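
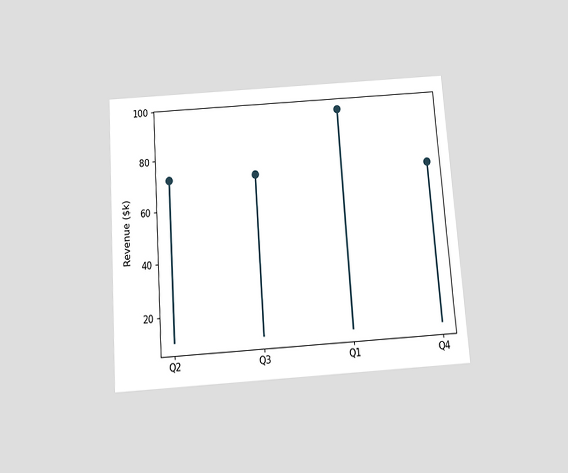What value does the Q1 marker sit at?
The chart is tilted about 4° counter-clockwise and viewed slightly from below. The Q1 marker sits at $96k.

$96k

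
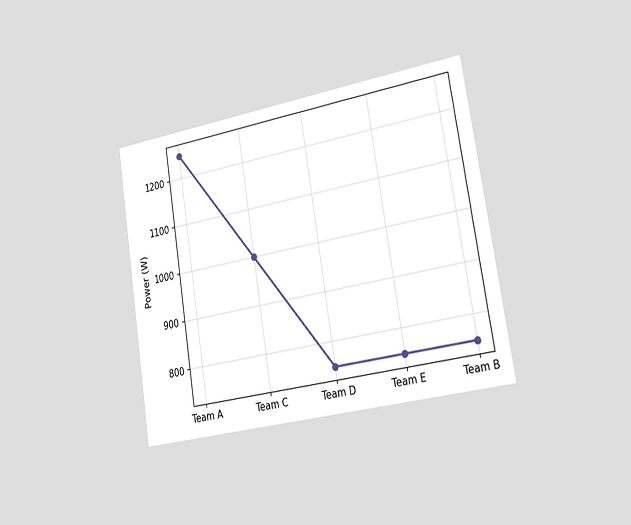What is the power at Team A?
The chart is tilted about 9° counter-clockwise and viewed slightly from the right. At Team A, the line is at 1250W.

1250W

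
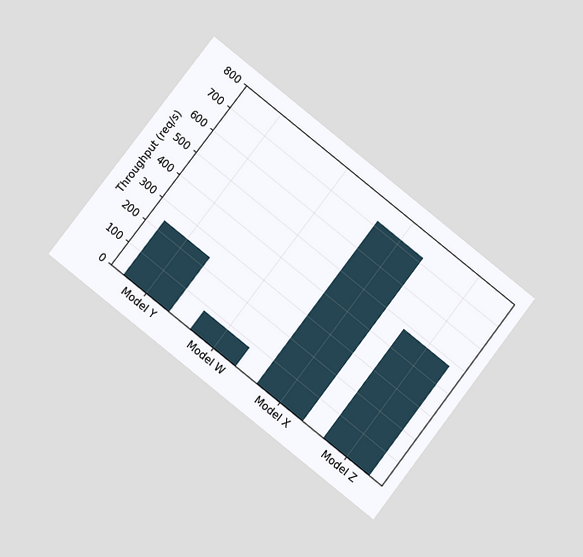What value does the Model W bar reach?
The chart is tilted about 38° clockwise and viewed at a slight angle. Reading along the chart's y-axis, the Model W bar reaches 80req/s.

80req/s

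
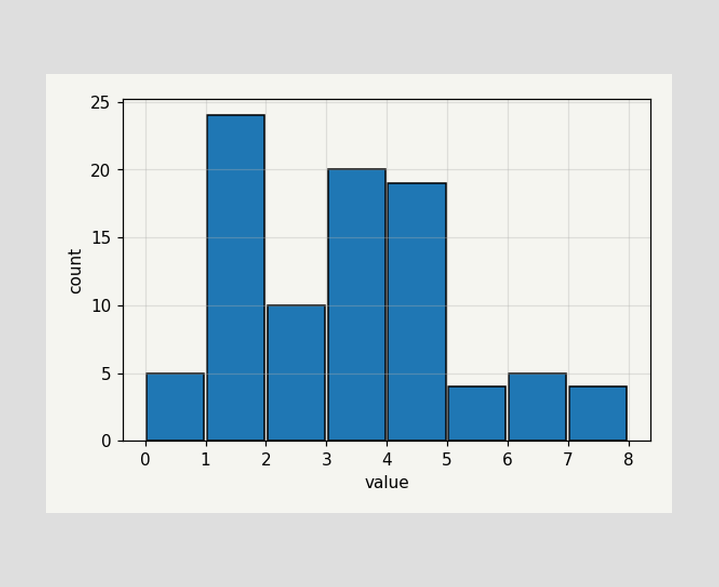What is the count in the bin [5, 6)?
The [5, 6) bin has height 4.

4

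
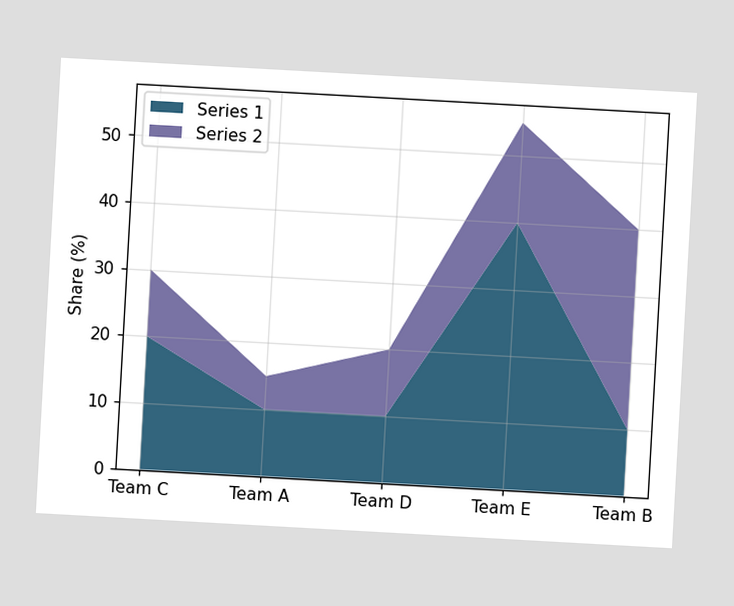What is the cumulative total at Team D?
The chart is tilted about 3° clockwise. The stacked total at Team D reaches 20%.

20%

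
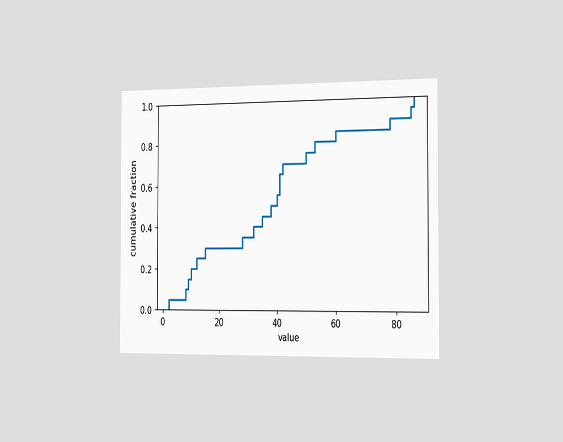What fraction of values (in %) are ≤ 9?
15%

The chart is viewed slightly from the right. At x=9 the ECDF step is at 15%.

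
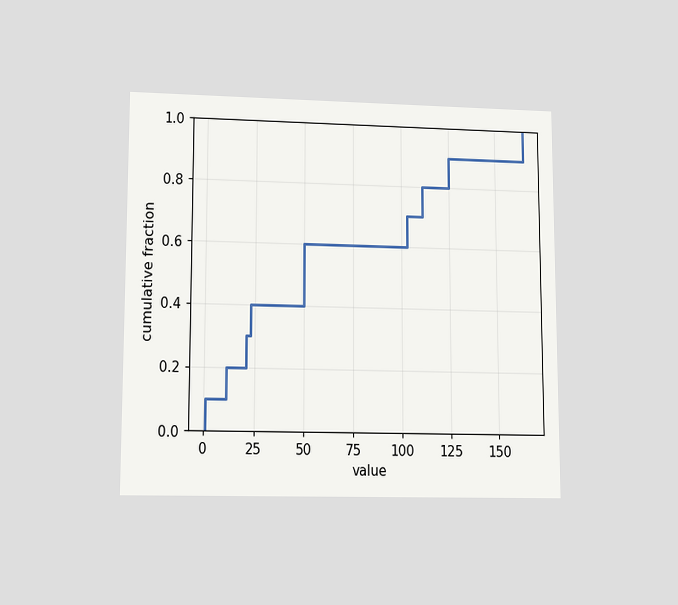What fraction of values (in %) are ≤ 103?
The chart is viewed at a slight angle. At x=103 the ECDF step is at 70%.

70%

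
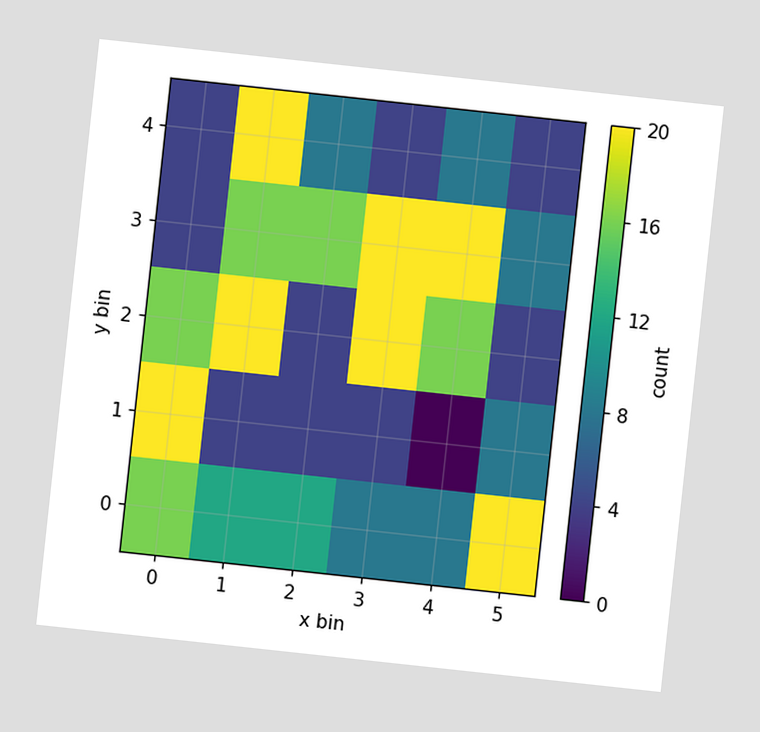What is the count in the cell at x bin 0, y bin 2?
The chart is tilted about 6° clockwise. Matching the cell (0, 2) against the colorbar gives 16.

16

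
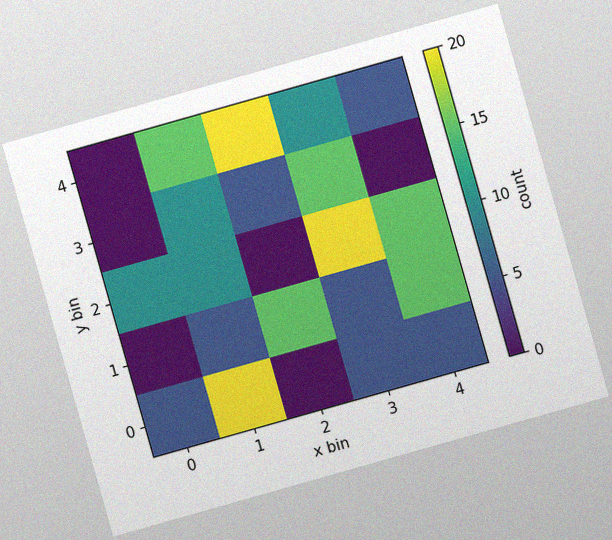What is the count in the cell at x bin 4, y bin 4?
5

The chart is tilted about 16° counter-clockwise, with some photo noise. Matching the cell (4, 4) against the colorbar gives 5.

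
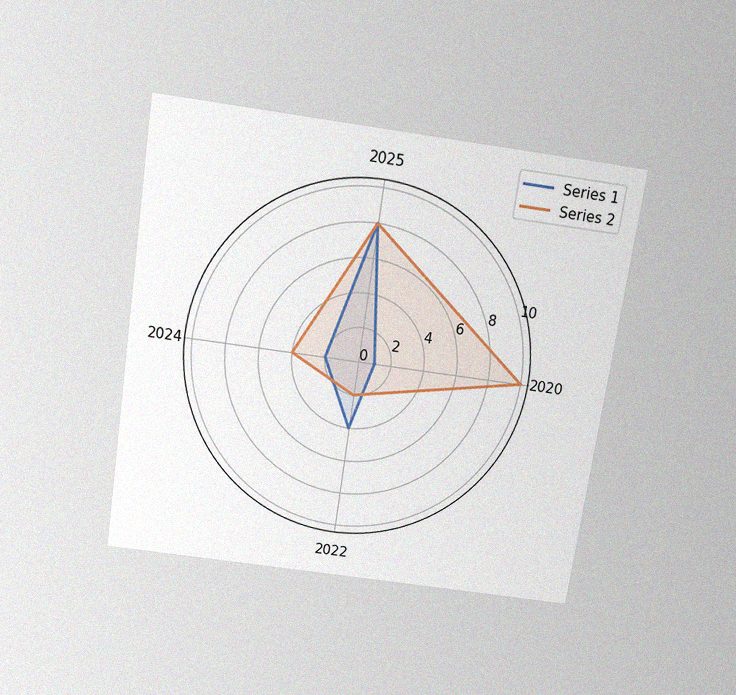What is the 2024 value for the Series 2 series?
The chart is tilted about 8° clockwise and viewed slightly from above, with some photo noise. On the 2024 axis, Series 2 reaches 4.

4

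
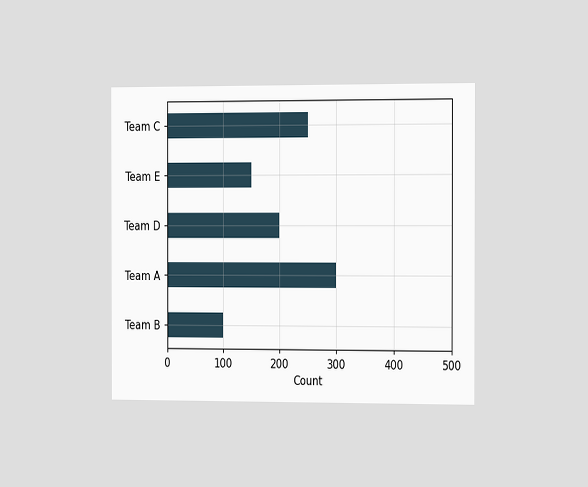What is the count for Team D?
200

The chart is viewed slightly from the right. Reading along the chart's x-axis, the Team D bar reaches 200.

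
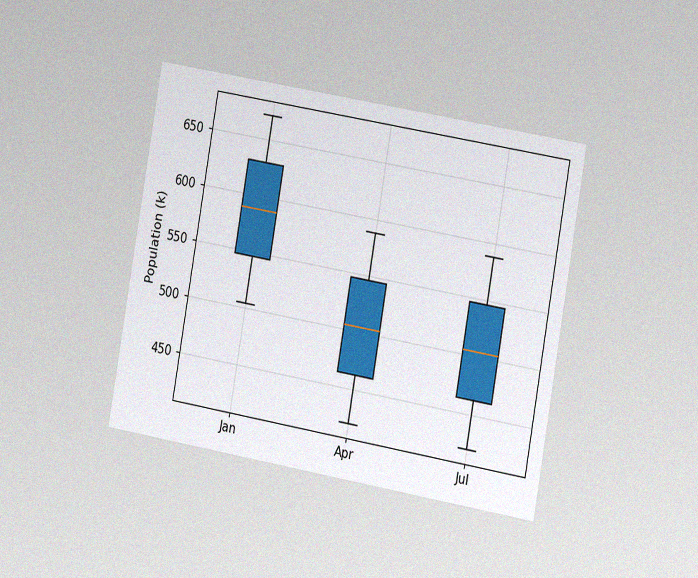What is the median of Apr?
The chart is tilted about 10° clockwise and viewed slightly from the right, with some photo noise. The median line in the Apr box sits at 504k.

504k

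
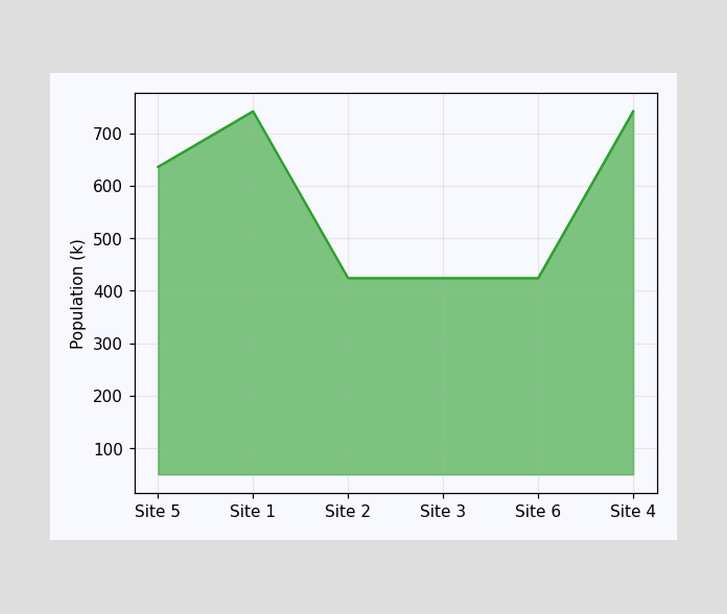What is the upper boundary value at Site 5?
At Site 5 the upper boundary is at 636k.

636k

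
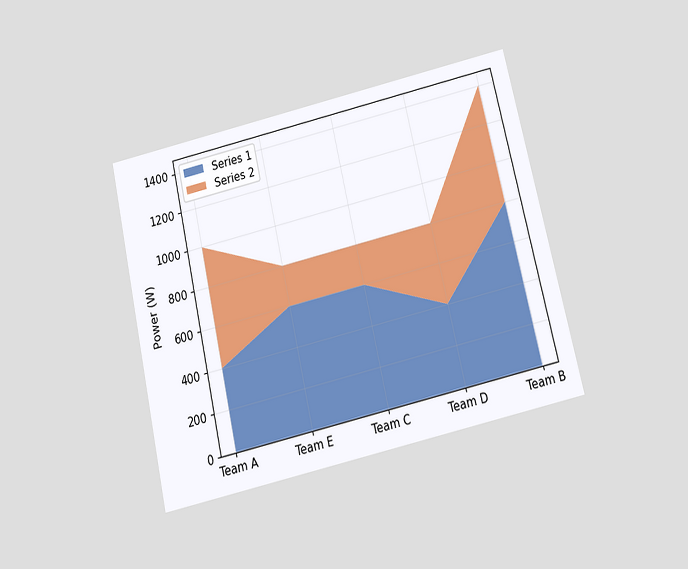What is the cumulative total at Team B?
The chart is tilted about 13° counter-clockwise and viewed slightly from below. The stacked total at Team B reaches 1400W.

1400W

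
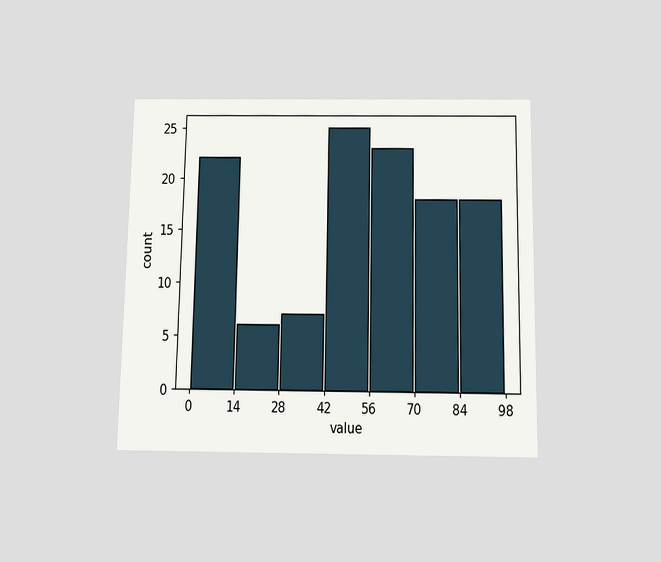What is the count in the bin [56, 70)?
23

The chart is viewed slightly from below. The [56, 70) bin has height 23.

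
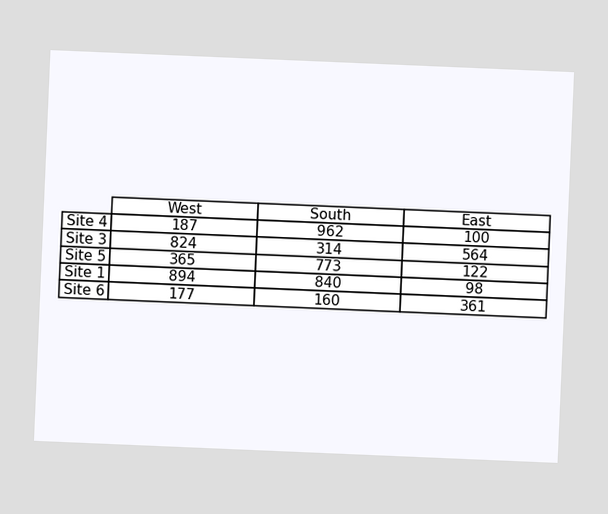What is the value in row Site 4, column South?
The chart is tilted about 2° clockwise. The (Site 4, South) cell reads 962.

962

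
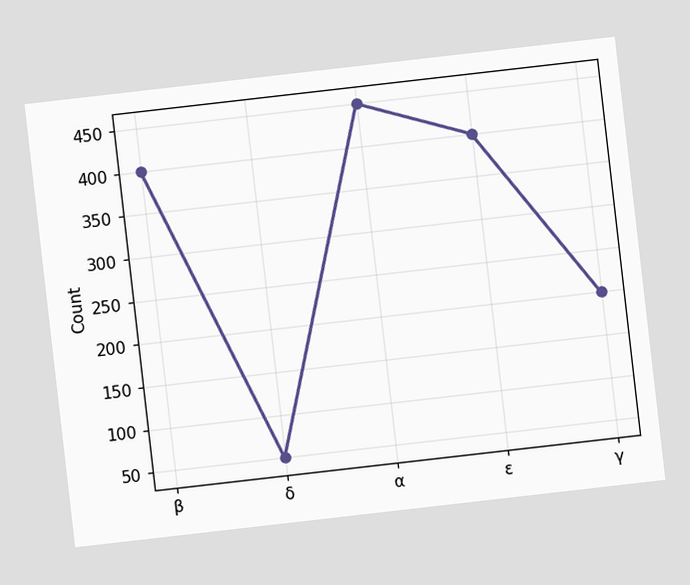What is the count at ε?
400

The chart is tilted about 7° counter-clockwise. At ε, the line is at 400.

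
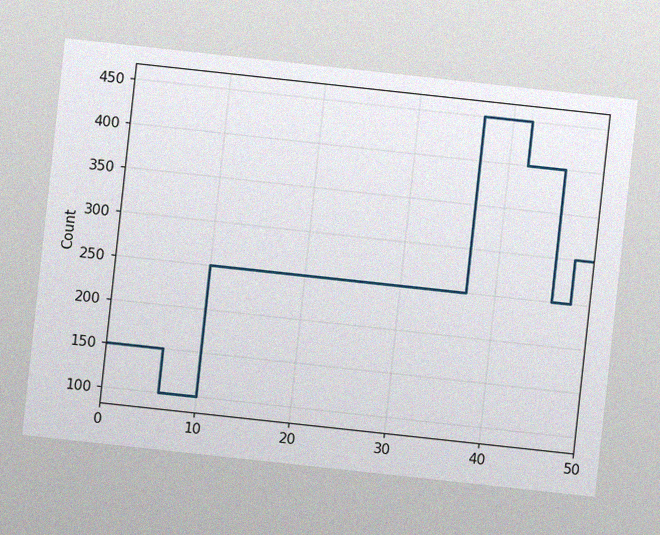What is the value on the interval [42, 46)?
The chart is tilted about 6° clockwise, with some photo noise. On [42, 46) the step sits at 400.

400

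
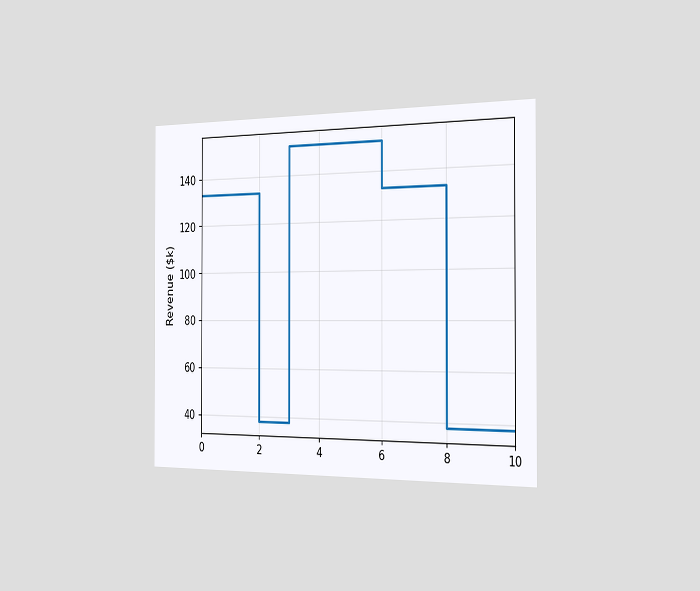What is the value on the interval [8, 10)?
$38k

The chart is viewed slightly from the right. On [8, 10) the step sits at $38k.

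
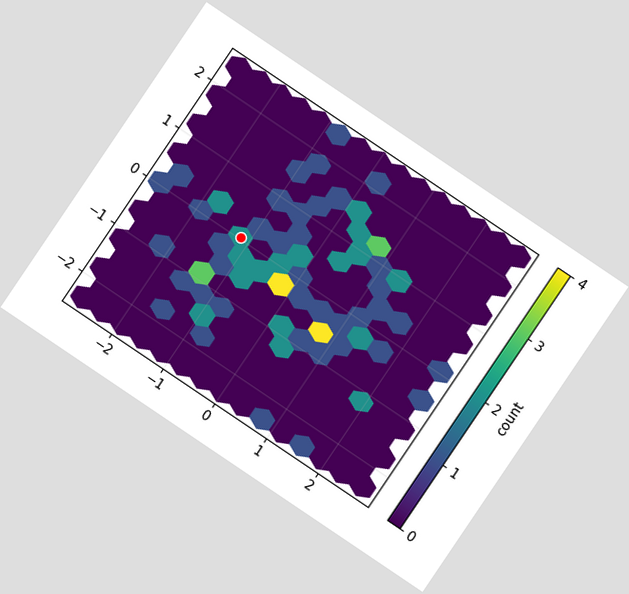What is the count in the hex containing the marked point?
2

The chart is tilted about 34° clockwise. The marked hex reads 2 on the colorbar.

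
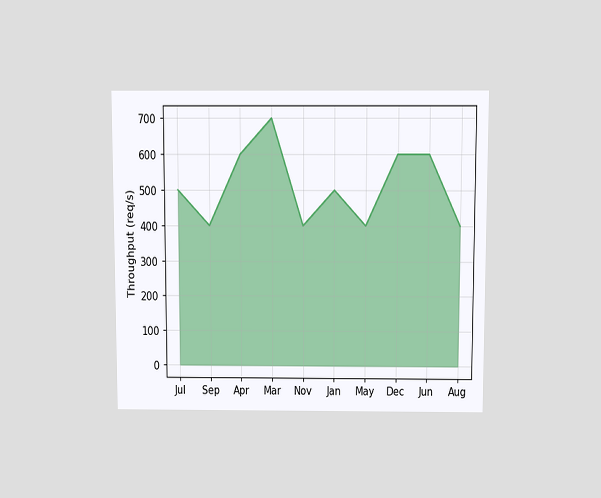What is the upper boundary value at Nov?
The chart is viewed slightly from above. At Nov the upper boundary is at 400req/s.

400req/s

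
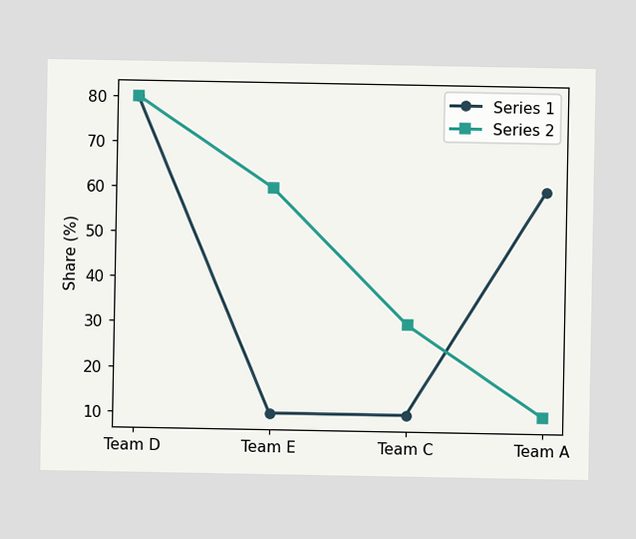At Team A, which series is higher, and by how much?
Series 1, by 50%

At Team A, Series 1 sits above the other line by 50%.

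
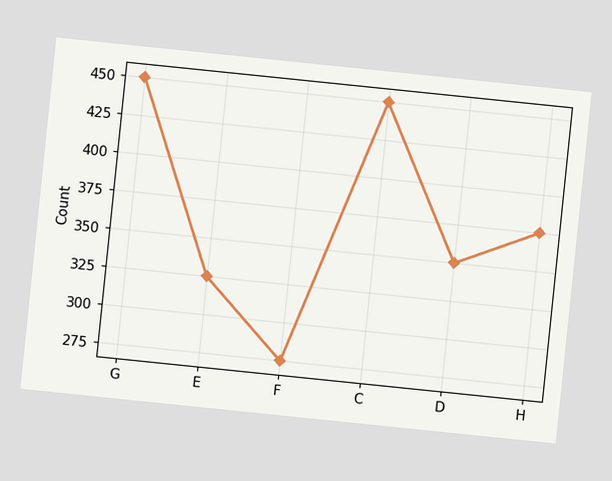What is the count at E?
The chart is tilted about 6° clockwise. At E, the line is at 325.

325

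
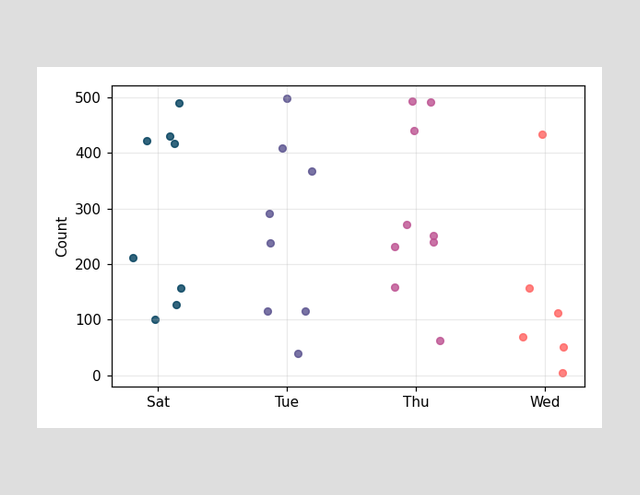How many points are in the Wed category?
Counting the markers in the Wed column gives 6.

6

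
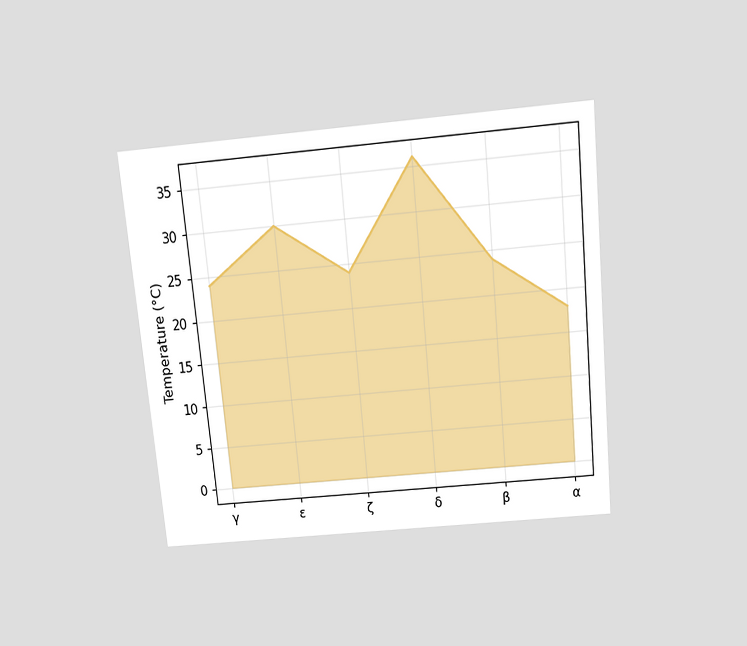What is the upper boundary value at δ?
36°C

The chart is tilted about 5° counter-clockwise and viewed slightly from above. At δ the upper boundary is at 36°C.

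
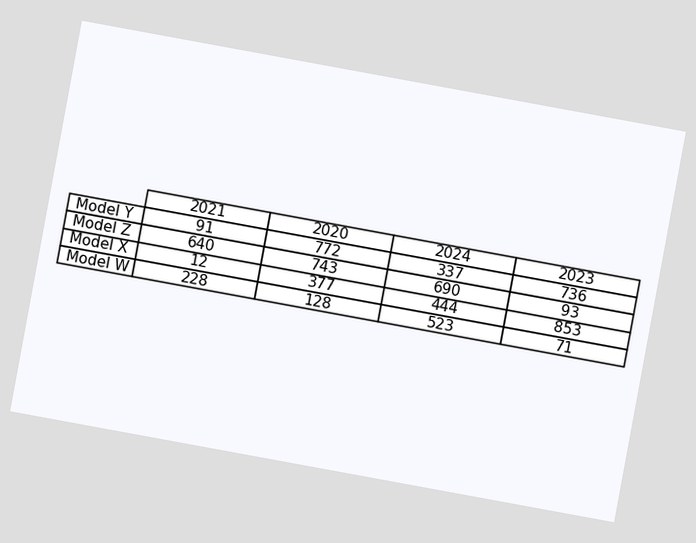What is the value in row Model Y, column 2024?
The chart is tilted about 10° clockwise. The (Model Y, 2024) cell reads 337.

337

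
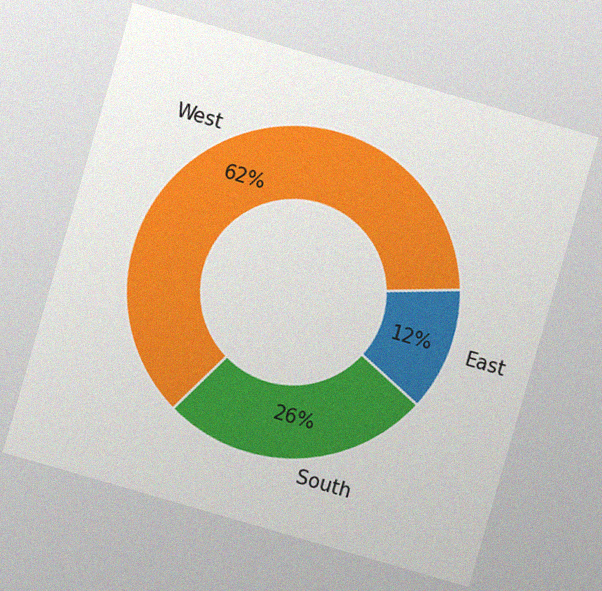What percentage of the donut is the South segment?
26%

The chart is tilted about 16° clockwise, with some photo noise. The South segment takes up 26% of the ring.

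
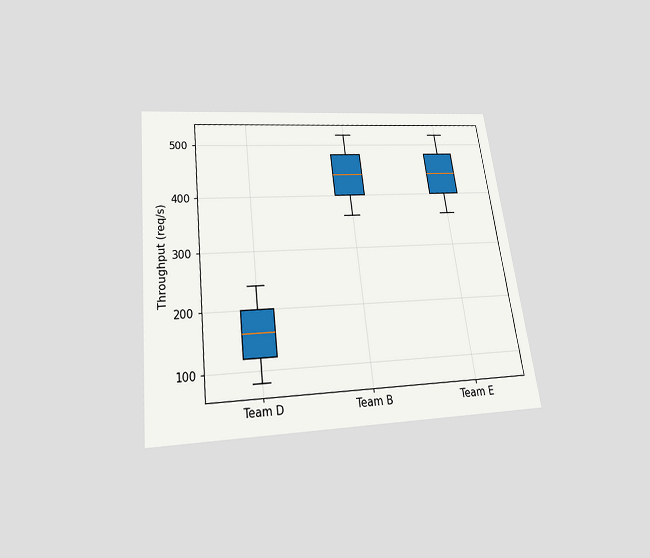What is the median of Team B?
The chart is tilted about 7° counter-clockwise and viewed slightly from below. The median line in the Team B box sits at 440req/s.

440req/s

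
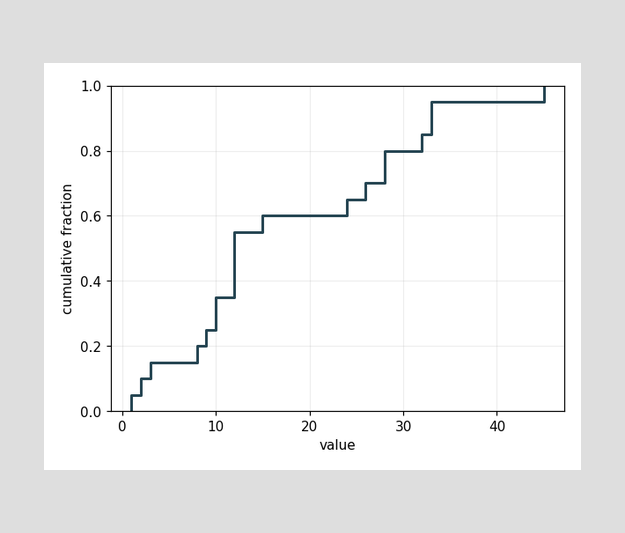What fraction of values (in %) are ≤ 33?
At x=33 the ECDF step is at 95%.

95%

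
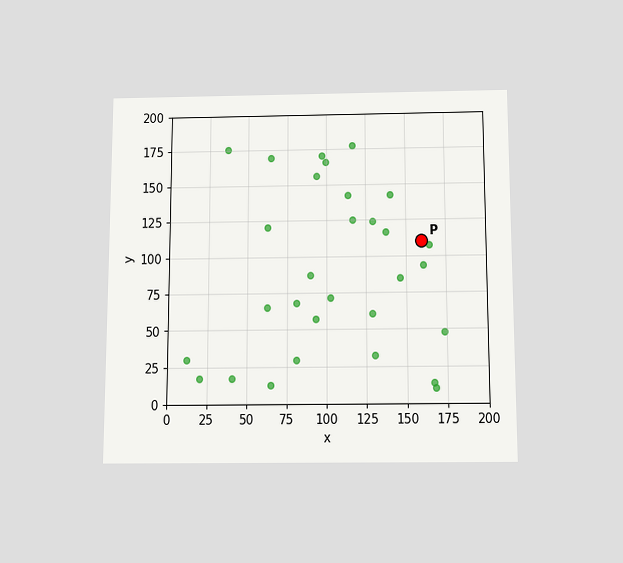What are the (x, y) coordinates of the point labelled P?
The chart is viewed slightly from below. Following the gridlines from P to each axis, P sits at (160, 110).

(160, 110)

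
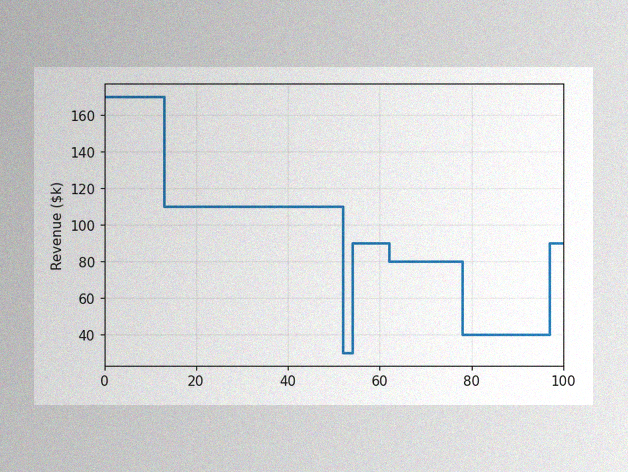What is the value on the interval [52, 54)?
The image has some photo noise and uneven lighting. On [52, 54) the step sits at $30k.

$30k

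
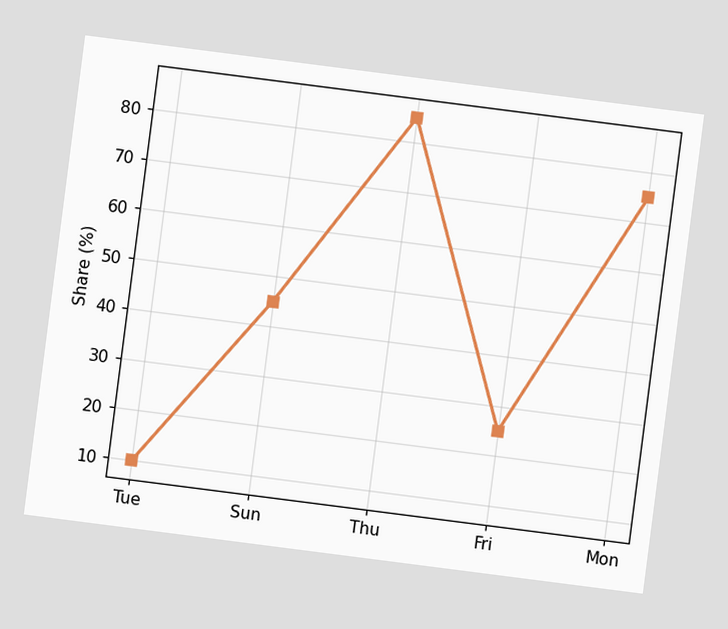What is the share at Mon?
75%

The chart is tilted about 7° clockwise. At Mon, the line is at 75%.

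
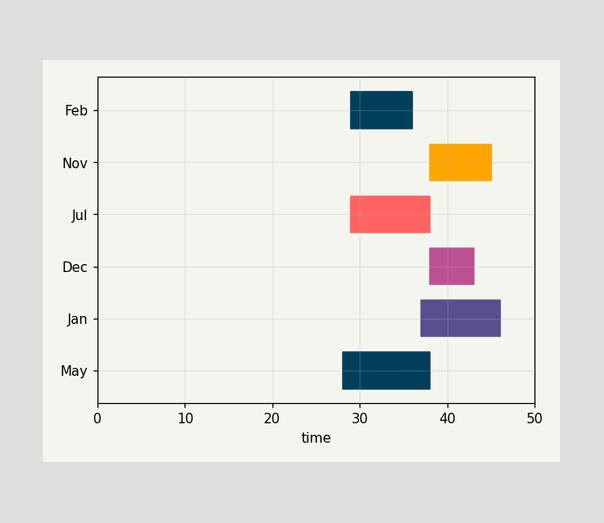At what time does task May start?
28

The May bar begins at t=28.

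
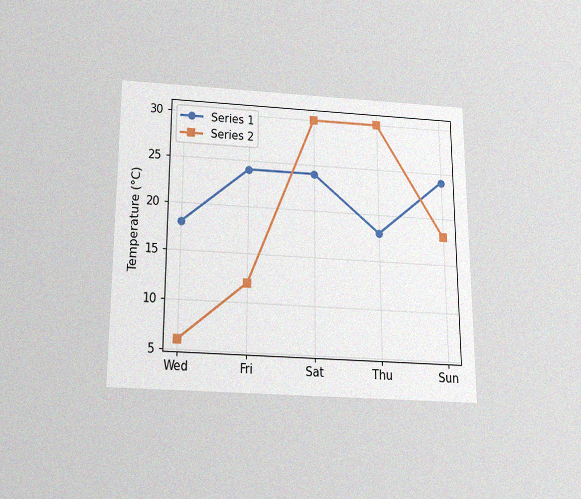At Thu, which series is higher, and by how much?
Series 2, by 12°C

The chart is viewed slightly from below, with some photo noise. At Thu, Series 2 sits above the other line by 12°C.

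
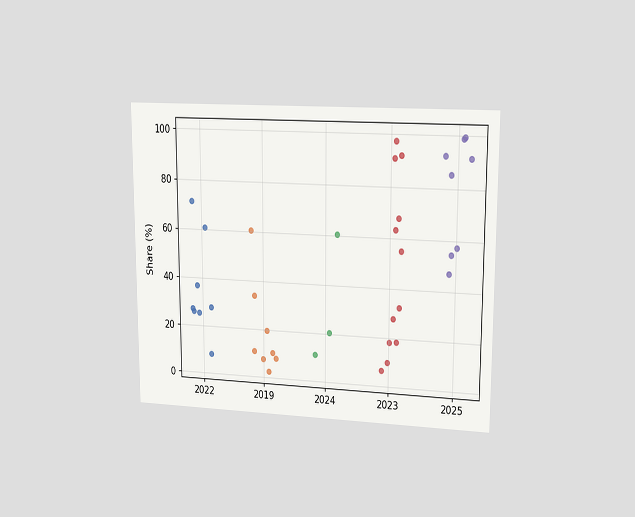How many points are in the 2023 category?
The chart is viewed at a slight angle. Counting the markers in the 2023 column gives 12.

12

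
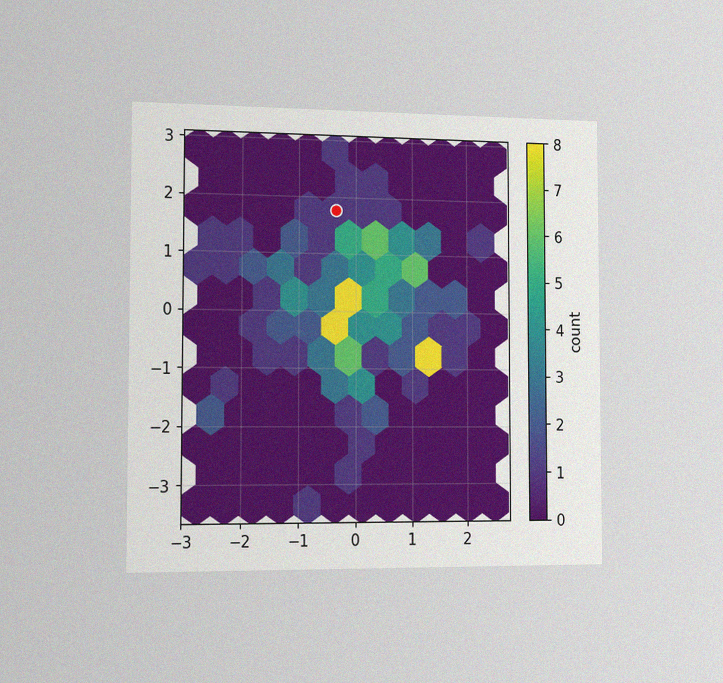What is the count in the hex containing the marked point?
The chart is viewed slightly from the left, with some photo noise. The marked hex reads 1 on the colorbar.

1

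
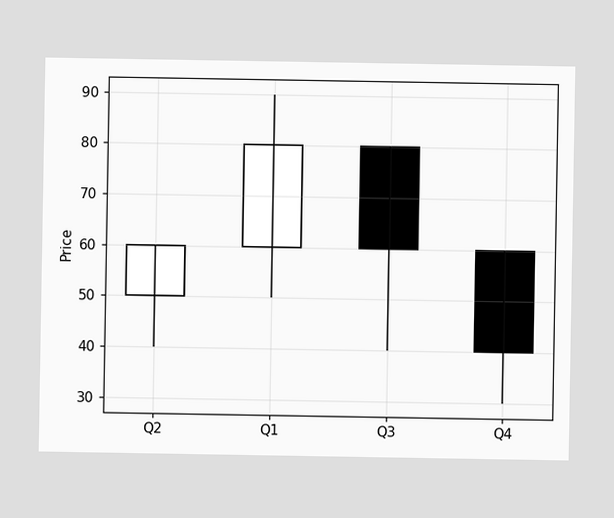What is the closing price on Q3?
60

The Q3 candle closes at 60.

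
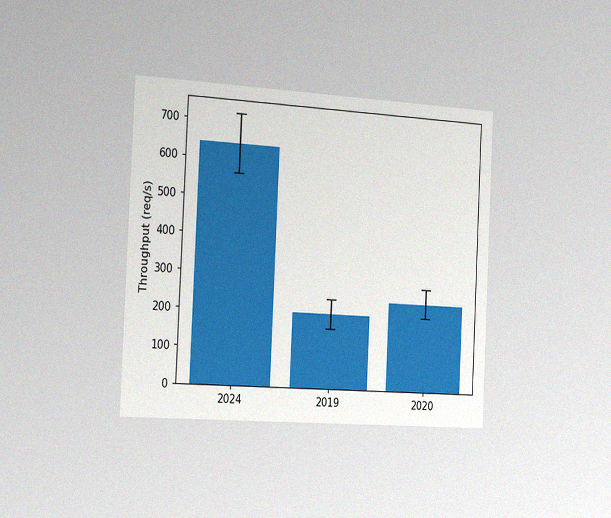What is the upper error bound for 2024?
The chart is tilted about 3° clockwise and viewed slightly from the left, with some photo noise. The 2024 bar's upper whisker reaches 720req/s.

720req/s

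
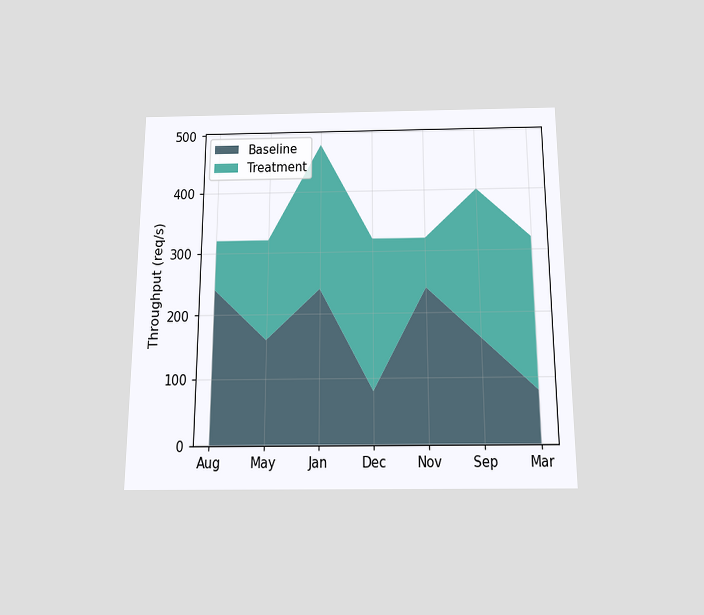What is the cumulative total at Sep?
400req/s

The chart is viewed slightly from below. The stacked total at Sep reaches 400req/s.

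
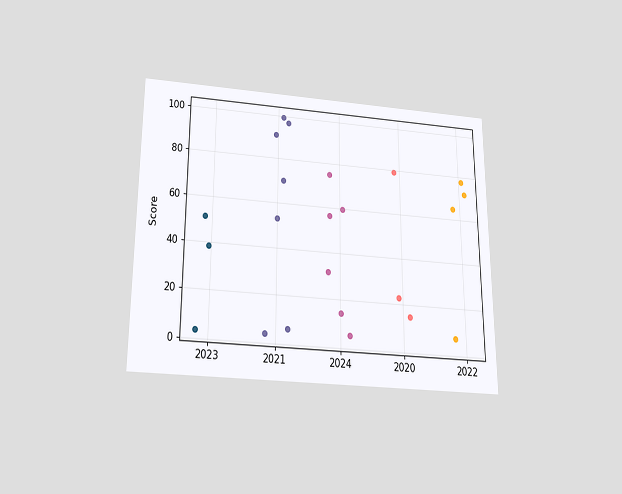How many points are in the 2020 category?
The chart is viewed slightly from below. Counting the markers in the 2020 column gives 3.

3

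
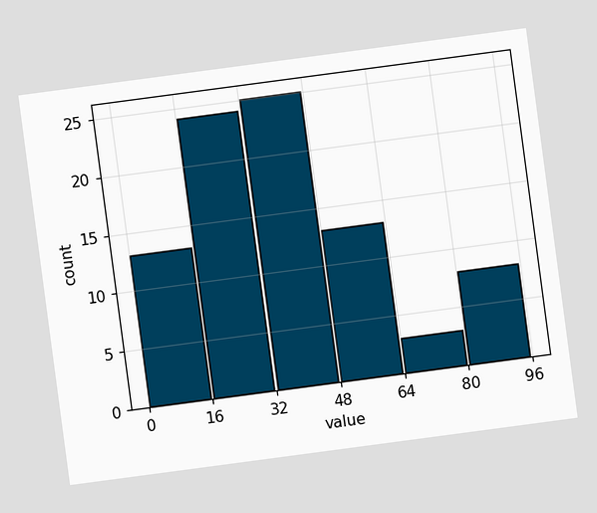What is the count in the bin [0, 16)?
The chart is tilted about 8° counter-clockwise. The [0, 16) bin has height 13.

13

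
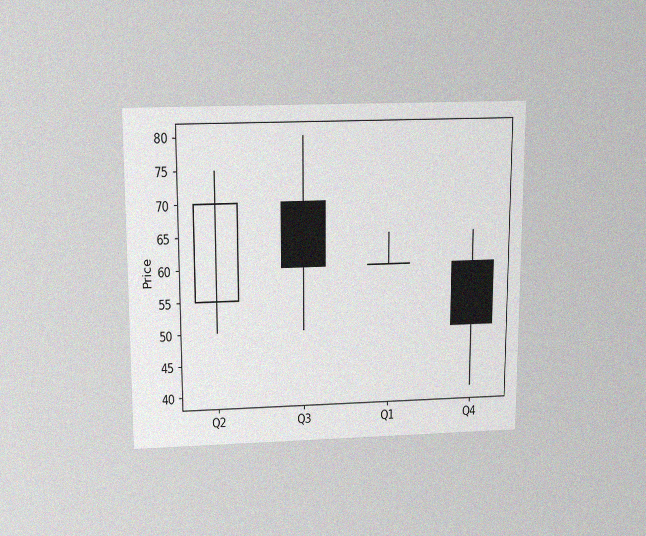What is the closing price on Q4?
50

The chart is viewed slightly from above, with some photo noise. The Q4 candle closes at 50.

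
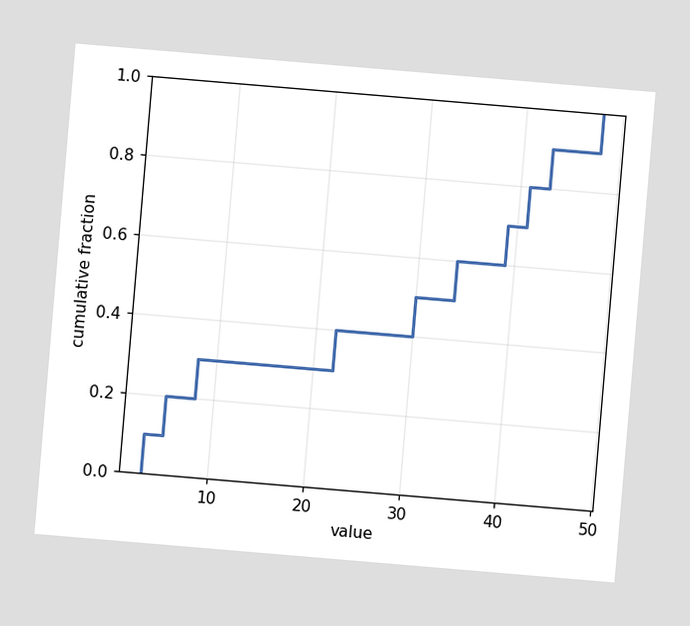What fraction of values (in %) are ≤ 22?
The chart is tilted about 5° clockwise. At x=22 the ECDF step is at 40%.

40%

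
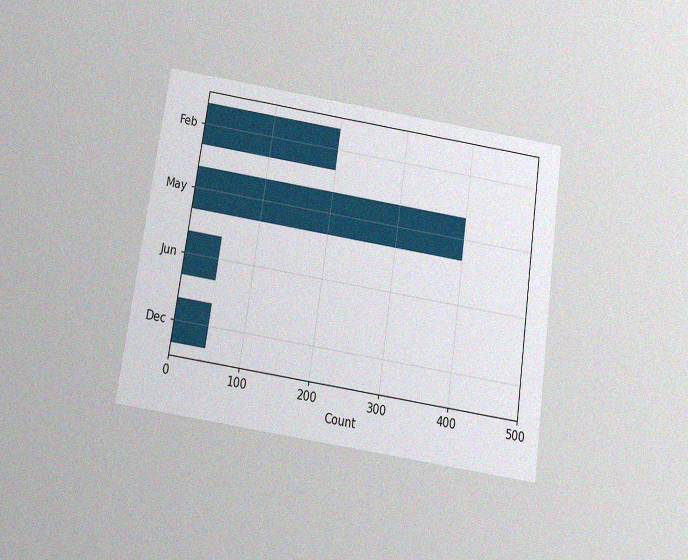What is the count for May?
400

The chart is tilted about 8° clockwise and viewed slightly from below, with some photo noise. Reading along the chart's x-axis, the May bar reaches 400.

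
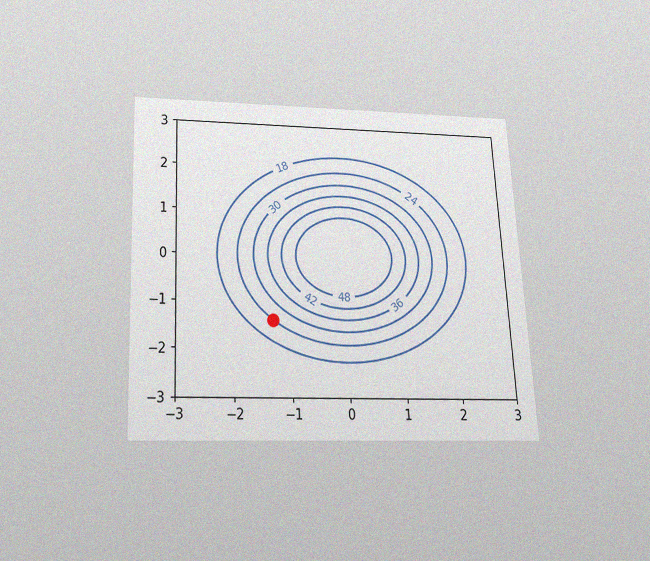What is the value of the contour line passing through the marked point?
24

The chart is tilted about 3° counter-clockwise and viewed slightly from below, with some photo noise. The marked point sits on the contour labelled 24.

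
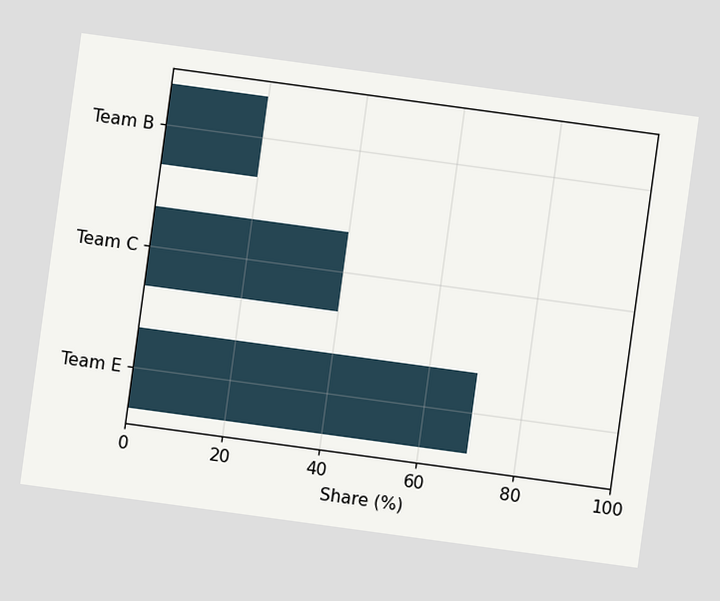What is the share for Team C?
The chart is tilted about 8° clockwise. Reading along the chart's x-axis, the Team C bar reaches 40%.

40%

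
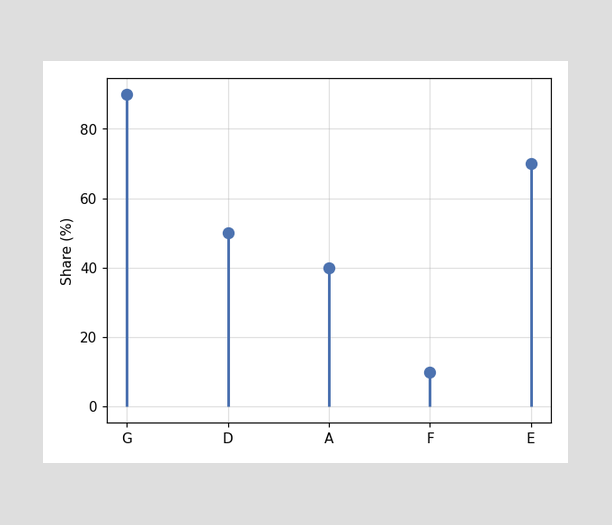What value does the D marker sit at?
50%

The D marker sits at 50%.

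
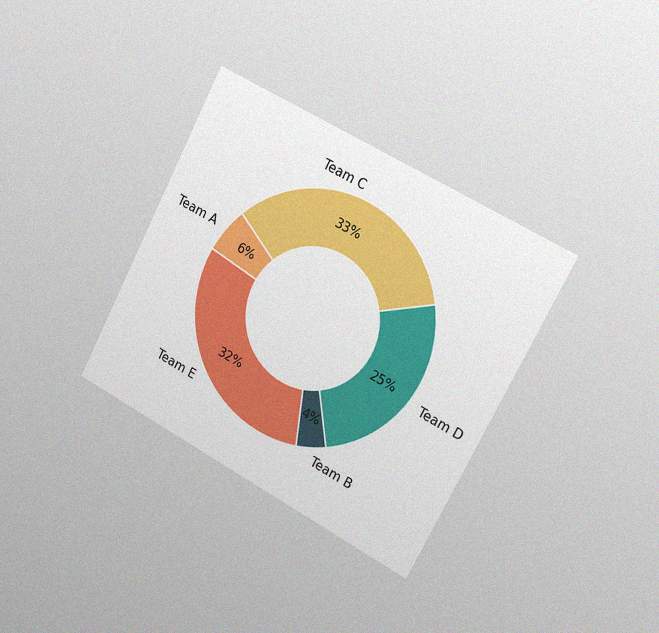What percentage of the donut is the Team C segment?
33%

The chart is tilted about 28° clockwise and viewed slightly from the right, with some photo noise. The Team C segment takes up 33% of the ring.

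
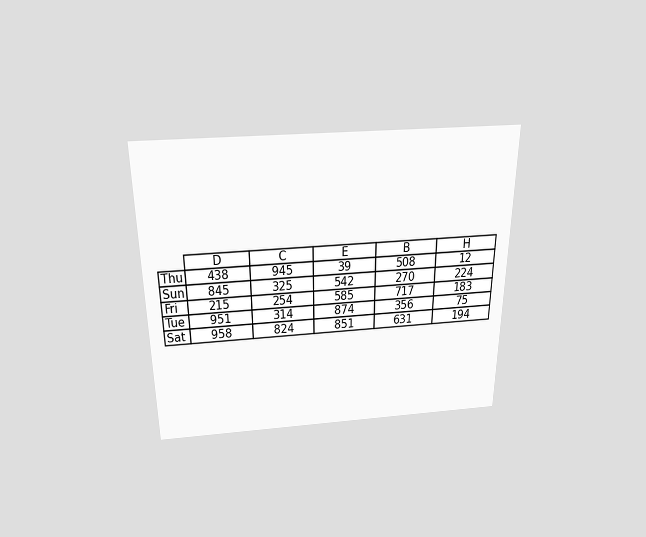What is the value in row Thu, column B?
508

The chart is viewed slightly from above. The (Thu, B) cell reads 508.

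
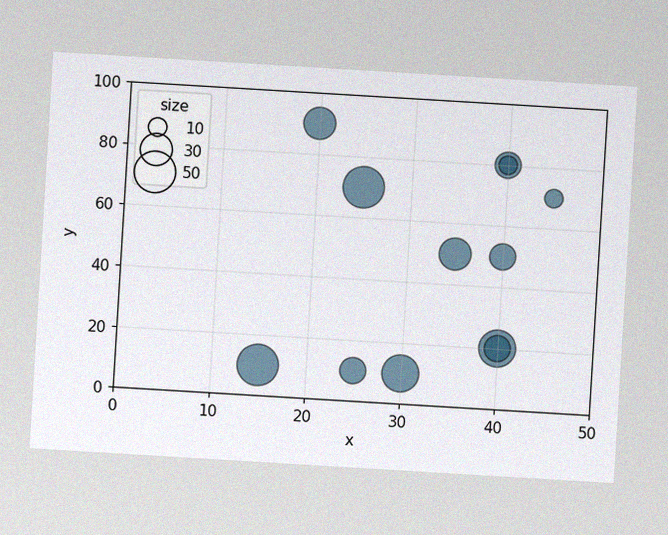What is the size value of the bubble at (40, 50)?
The chart is tilted about 3° clockwise, with some photo noise. Matching the bubble at (40, 50) against the size legend gives 20.

20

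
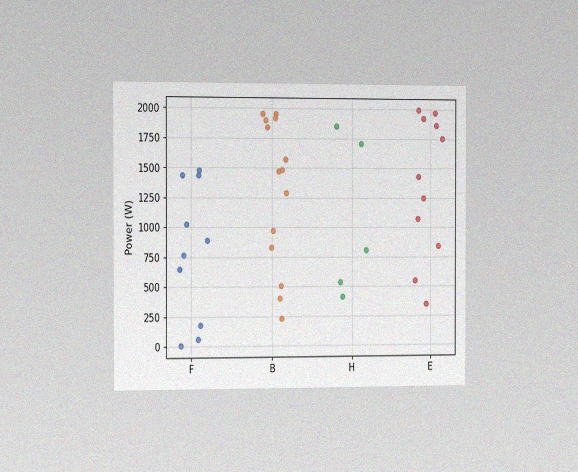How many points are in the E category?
11

The chart is viewed slightly from the left, with some photo noise. Counting the markers in the E column gives 11.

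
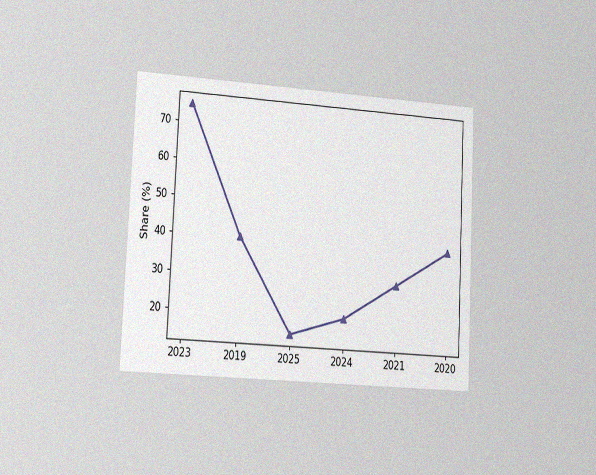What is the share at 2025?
The chart is tilted about 3° clockwise and viewed slightly from the left, with some photo noise. At 2025, the line is at 15%.

15%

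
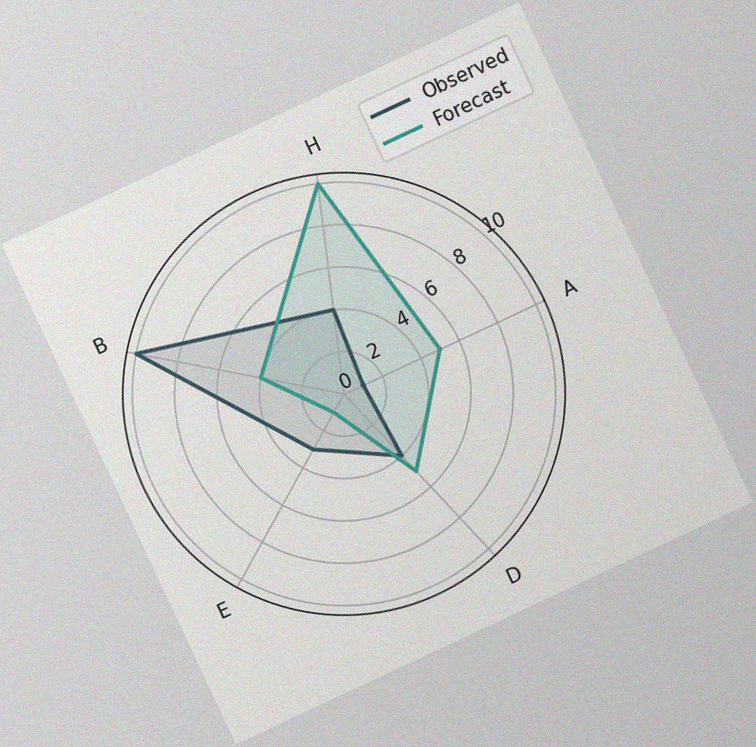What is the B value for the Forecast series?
4

The chart is tilted about 25° counter-clockwise, with some photo noise. On the B axis, Forecast reaches 4.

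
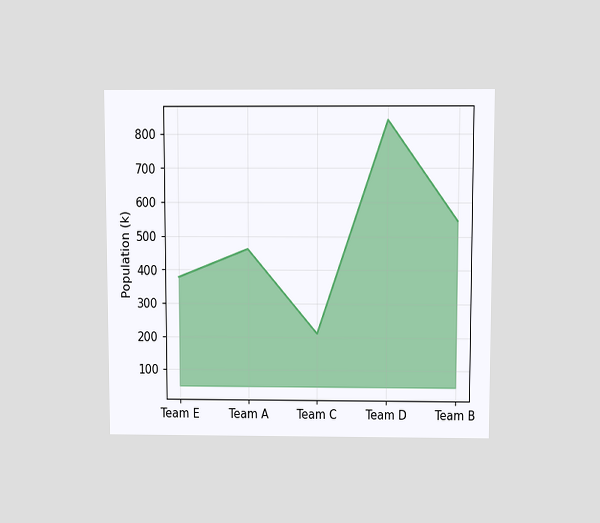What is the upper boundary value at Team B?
546k

The chart is viewed slightly from above. At Team B the upper boundary is at 546k.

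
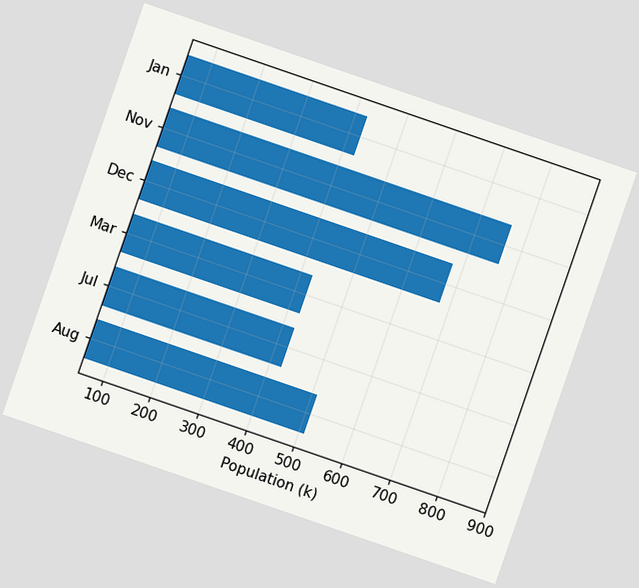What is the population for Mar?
425k

The chart is tilted about 19° clockwise. Reading along the chart's x-axis, the Mar bar reaches 425k.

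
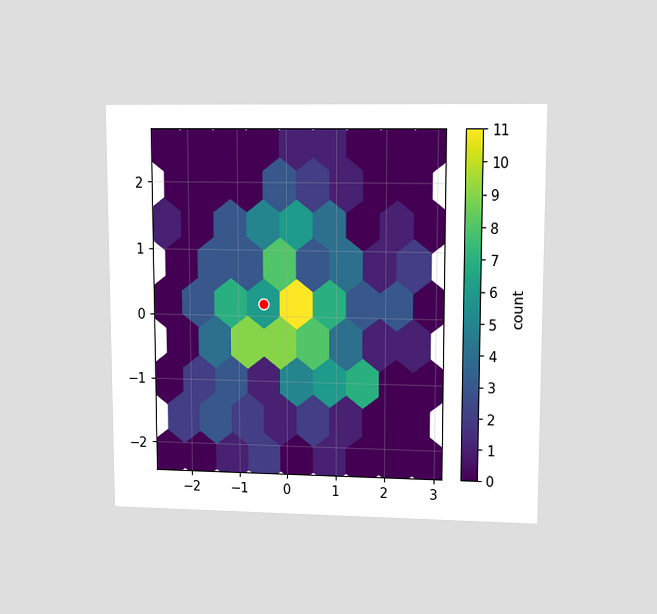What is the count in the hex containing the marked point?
The chart is viewed at a slight angle. The marked hex reads 6 on the colorbar.

6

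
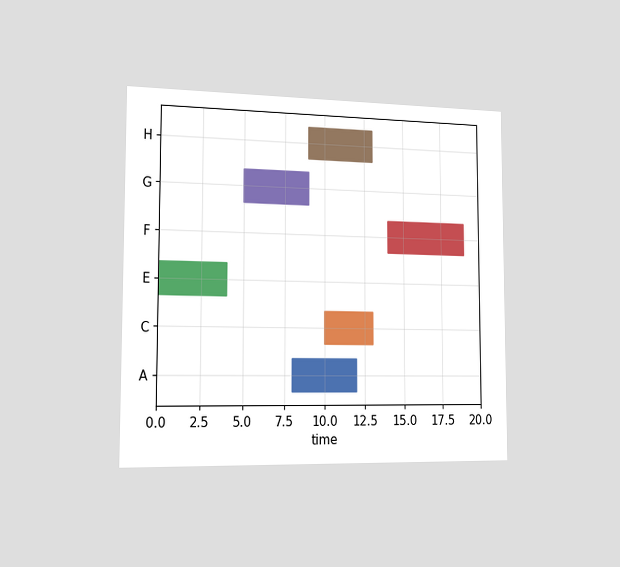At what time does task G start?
The chart is viewed slightly from the left. The G bar begins at t=5.

5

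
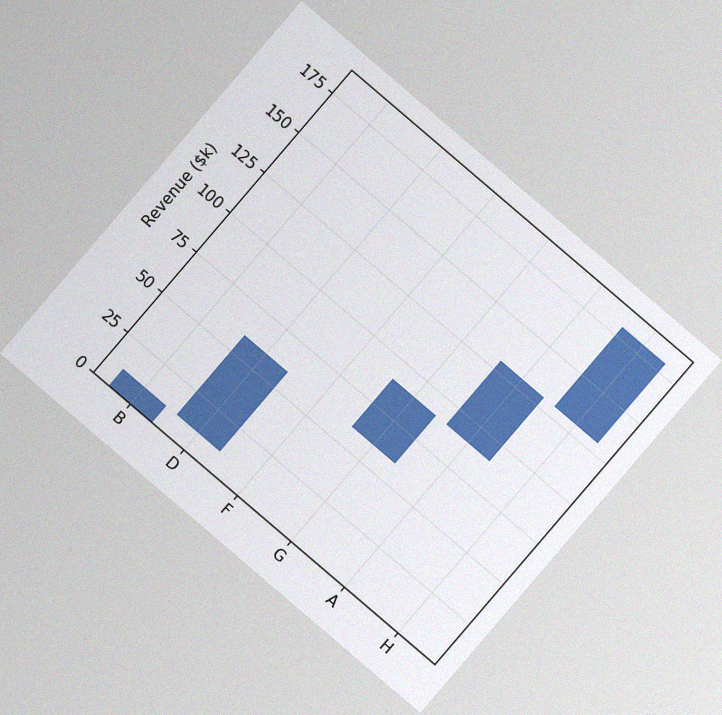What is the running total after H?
$180k

The chart is tilted about 41° clockwise, with some photo noise. After H the running total reaches $180k.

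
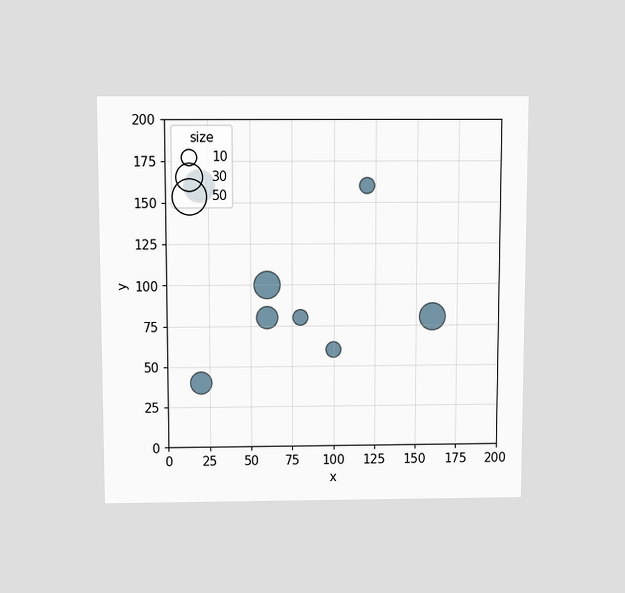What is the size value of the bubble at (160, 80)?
30

The chart is viewed slightly from above. Matching the bubble at (160, 80) against the size legend gives 30.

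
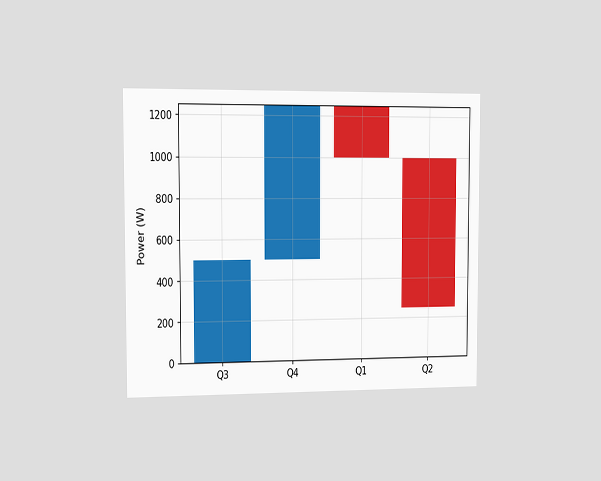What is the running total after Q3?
500W

The chart is viewed slightly from the left. After Q3 the running total reaches 500W.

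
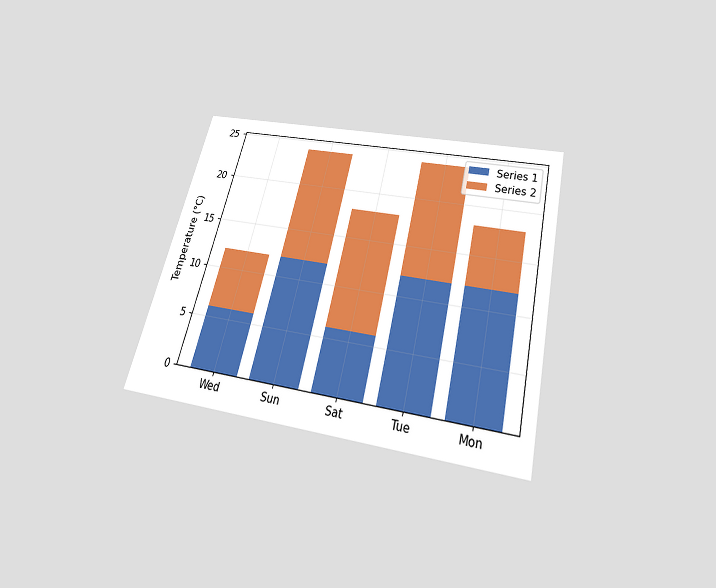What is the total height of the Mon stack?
18°C

The chart is tilted about 14° clockwise and viewed slightly from below. The Mon stack's top reaches 18°C on the y-axis.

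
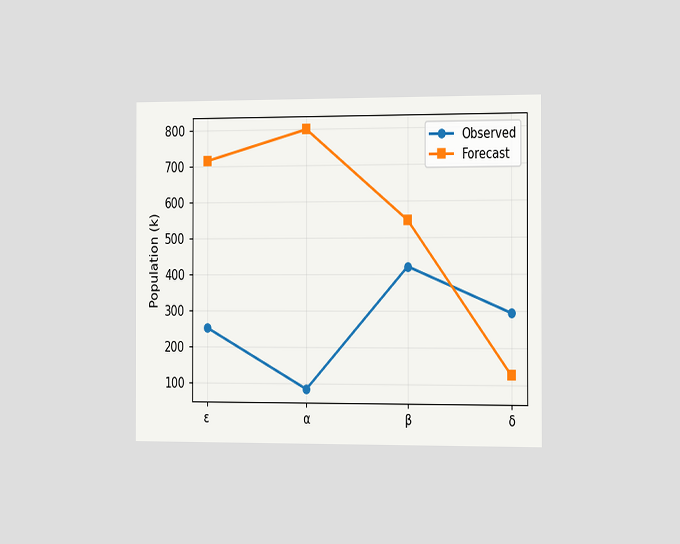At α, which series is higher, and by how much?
The chart is viewed slightly from the right. At α, Forecast sits above the other line by 714k.

Forecast, by 714k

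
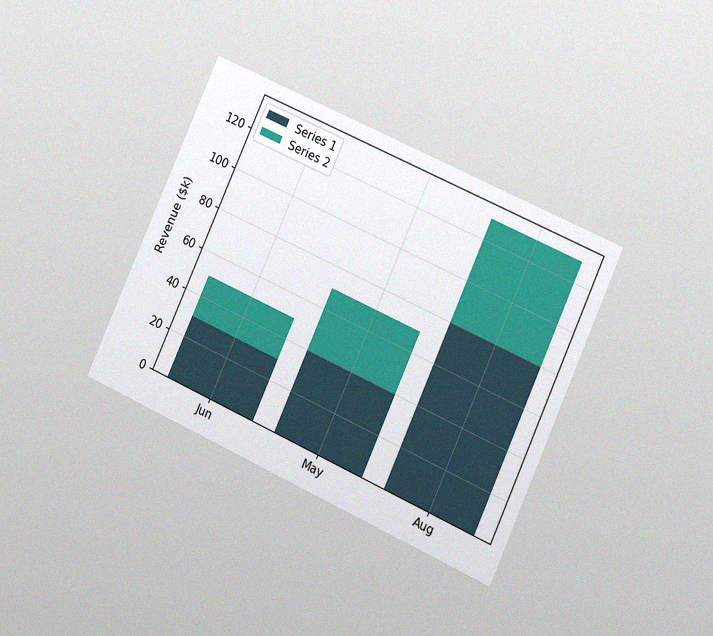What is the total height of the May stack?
$70k

The chart is tilted about 24° clockwise and viewed at a slight angle, with some photo noise. The May stack's top reaches $70k on the y-axis.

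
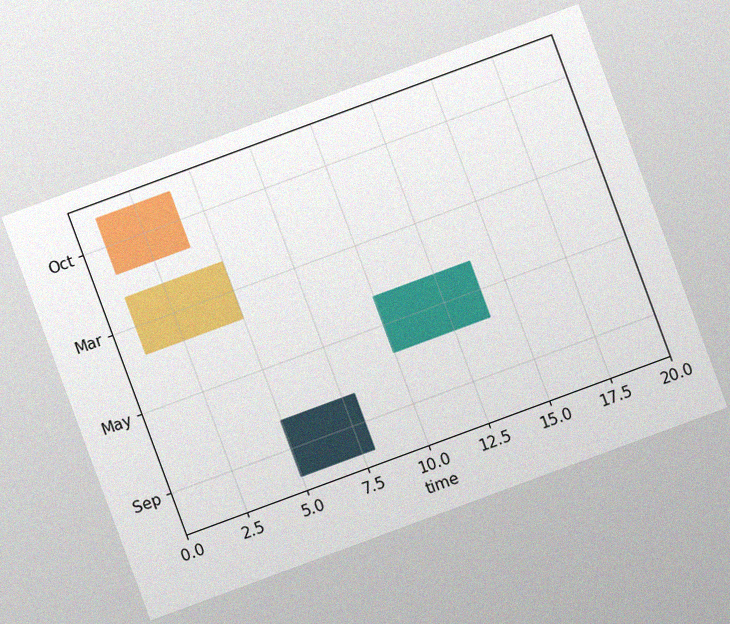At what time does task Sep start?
5

The chart is tilted about 20° counter-clockwise, with some photo noise. The Sep bar begins at t=5.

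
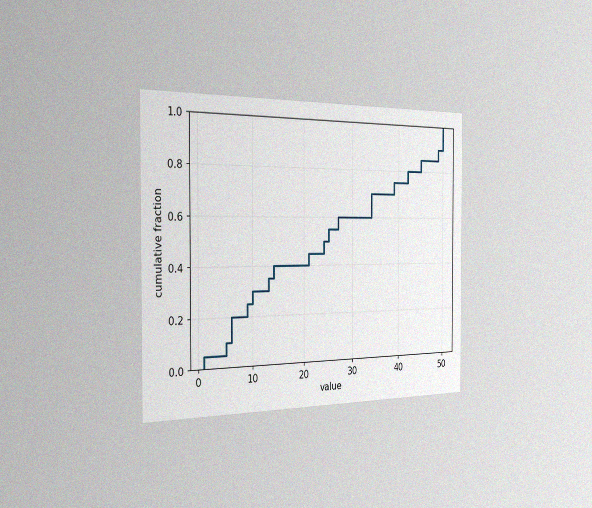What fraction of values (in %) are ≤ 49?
The chart is viewed slightly from the left, with some photo noise. At x=49 the ECDF step is at 90%.

90%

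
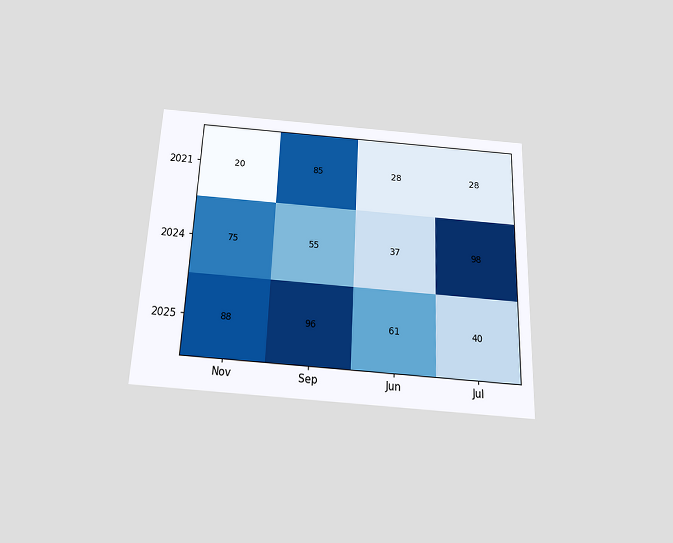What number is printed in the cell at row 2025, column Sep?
96

The chart is tilted about 2° clockwise and viewed slightly from below. The (2025, Sep) cell reads 96.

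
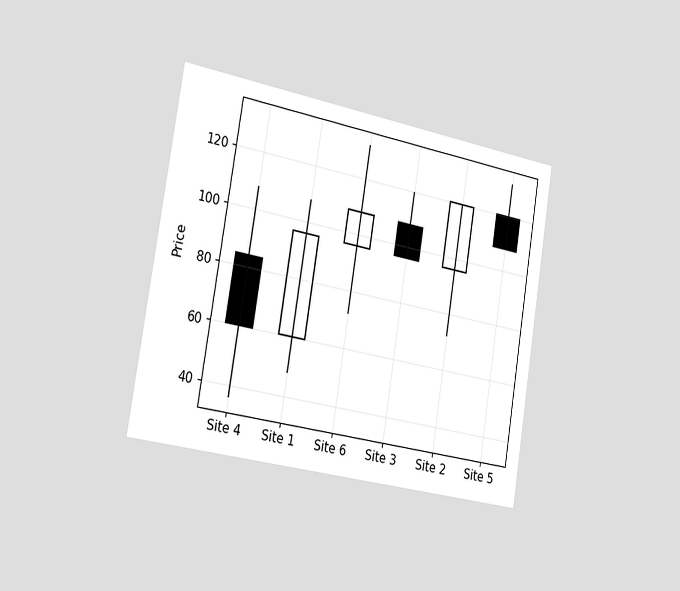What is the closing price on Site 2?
The chart is tilted about 9° clockwise and viewed slightly from the left. The Site 2 candle closes at 120.

120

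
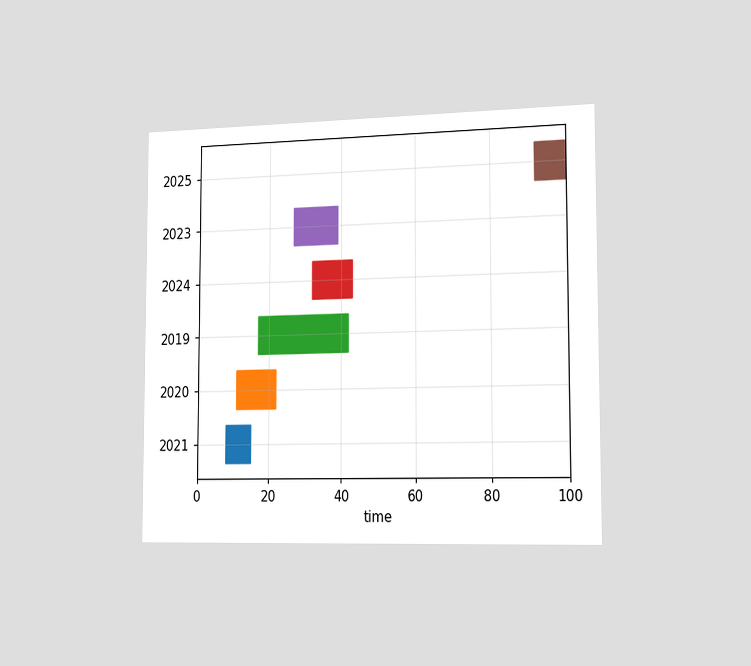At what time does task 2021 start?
The chart is viewed slightly from the right. The 2021 bar begins at t=8.

8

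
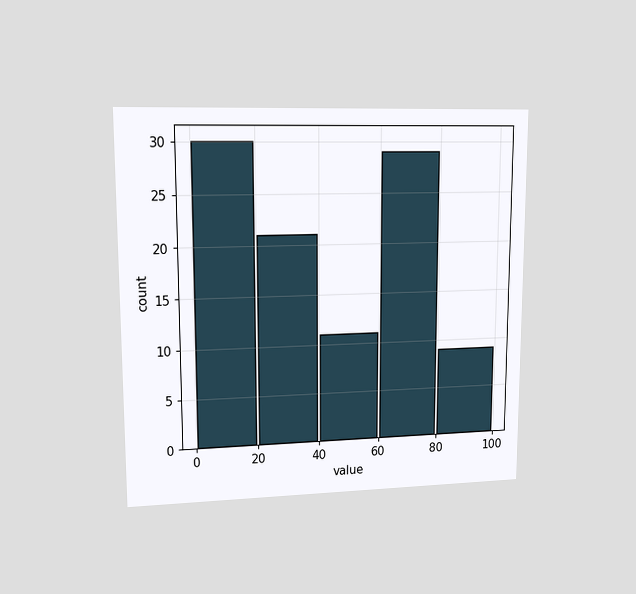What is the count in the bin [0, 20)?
30

The chart is viewed at a slight angle. The [0, 20) bin has height 30.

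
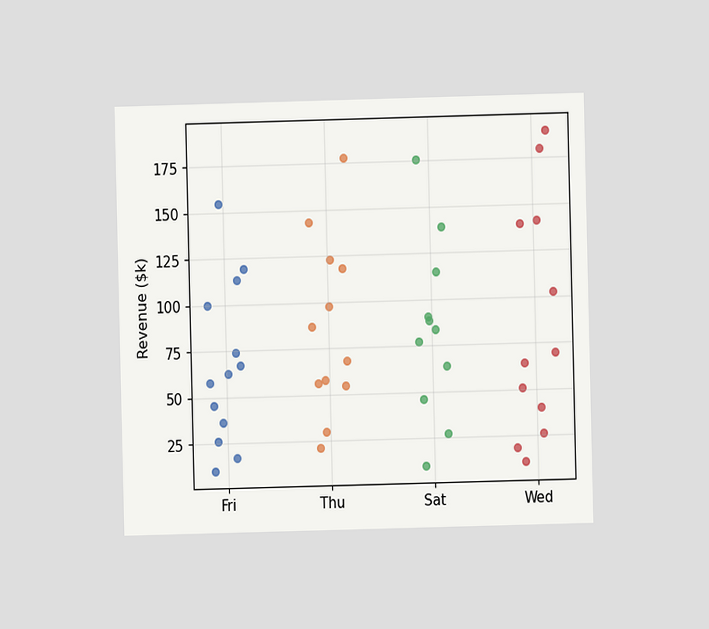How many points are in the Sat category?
11

The chart is viewed at a slight angle. Counting the markers in the Sat column gives 11.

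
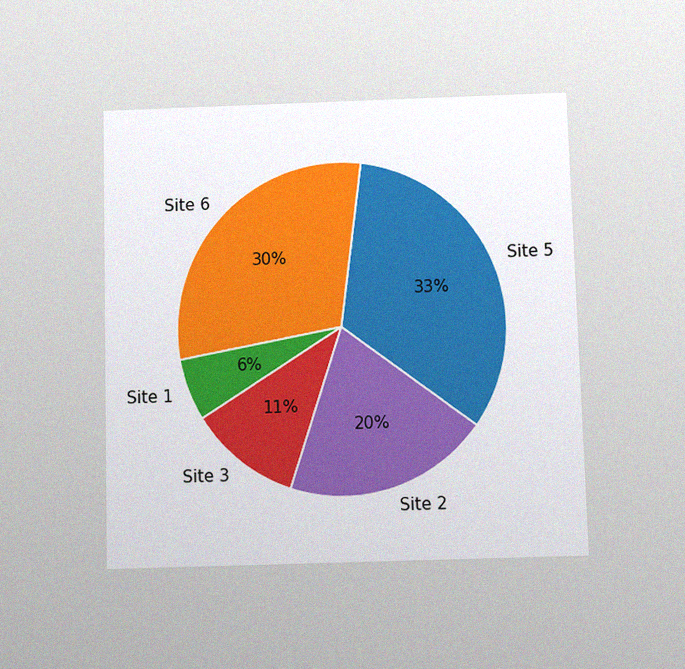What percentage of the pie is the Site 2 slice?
20%

The chart is viewed slightly from below, with some photo noise. The Site 2 slice takes up 20% of the pie.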